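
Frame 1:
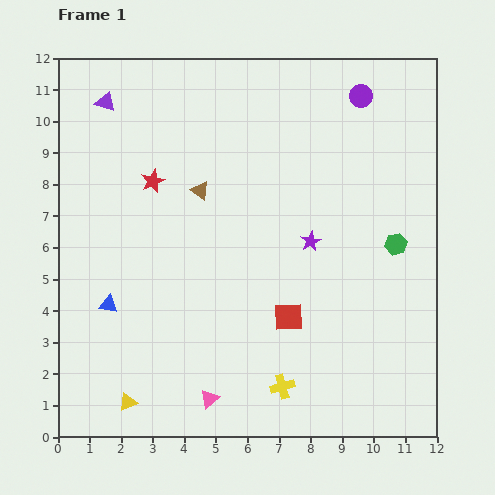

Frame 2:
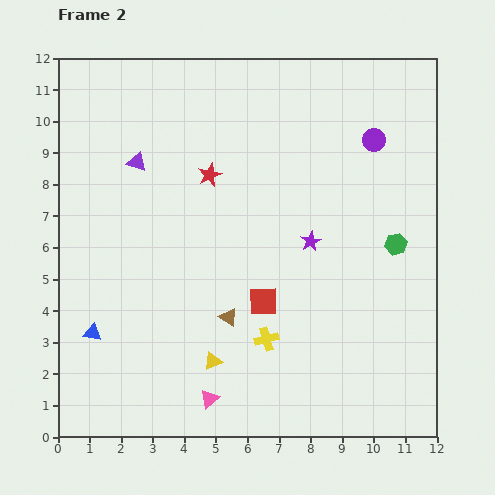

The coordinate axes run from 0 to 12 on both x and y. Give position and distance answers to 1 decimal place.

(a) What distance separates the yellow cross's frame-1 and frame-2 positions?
1.6

The yellow cross moved from (7.1, 1.6) to (6.6, 3.1), a distance of √(0.5² + 1.5²) ≈ 1.6.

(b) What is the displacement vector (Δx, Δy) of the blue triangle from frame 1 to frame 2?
(-0.5, -0.9)

The blue triangle was at (1.6, 4.2) in frame 1 and (1.1, 3.3) in frame 2.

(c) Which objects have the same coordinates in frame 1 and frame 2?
the green hexagon, the pink triangle, the purple star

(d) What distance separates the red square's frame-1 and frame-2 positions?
0.9

The red square moved from (7.3, 3.8) to (6.5, 4.3), a distance of √(0.8² + 0.5²) ≈ 0.9.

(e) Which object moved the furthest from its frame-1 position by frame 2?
the brown triangle

(moved 4.1; next 3.0)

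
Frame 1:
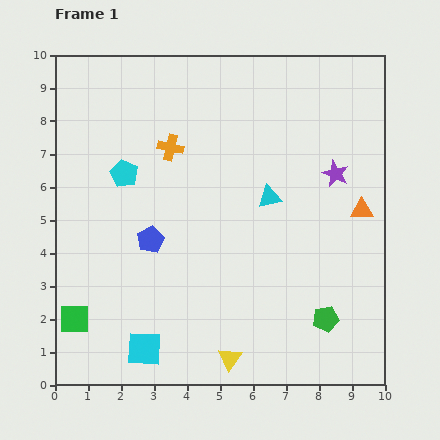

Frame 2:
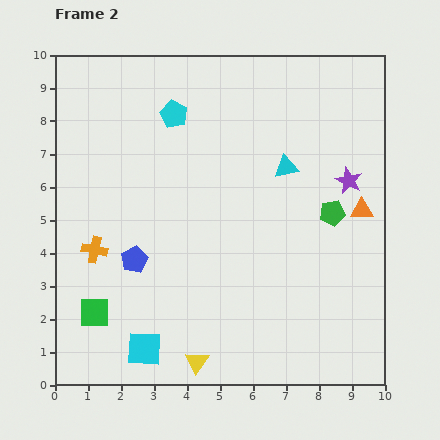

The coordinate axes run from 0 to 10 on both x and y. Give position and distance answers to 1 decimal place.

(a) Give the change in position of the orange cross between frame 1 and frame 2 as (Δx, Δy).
(-2.3, -3.1)

The orange cross was at (3.5, 7.2) in frame 1 and (1.2, 4.1) in frame 2.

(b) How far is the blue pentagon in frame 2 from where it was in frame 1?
0.8

The blue pentagon moved from (2.9, 4.4) to (2.4, 3.8), a distance of √(0.5² + 0.6²) ≈ 0.8.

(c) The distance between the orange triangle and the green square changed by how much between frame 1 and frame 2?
-0.6

Distance in frame 1: 9.3. Distance in frame 2: 8.7.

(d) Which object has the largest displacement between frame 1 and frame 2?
the orange cross

(moved 3.9; next 3.2)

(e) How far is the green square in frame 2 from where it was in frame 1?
0.6

The green square moved from (0.6, 2.0) to (1.2, 2.2), a distance of √(0.6² + 0.2²) ≈ 0.6.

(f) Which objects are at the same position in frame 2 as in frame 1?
the cyan square, the orange triangle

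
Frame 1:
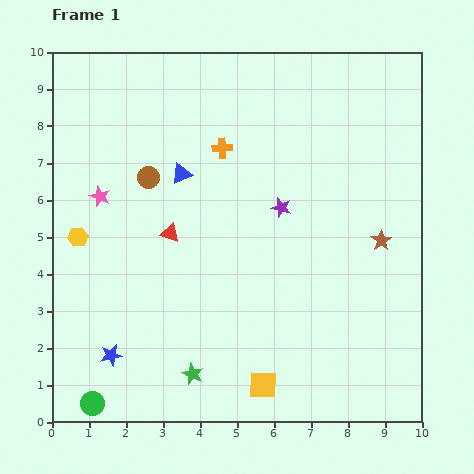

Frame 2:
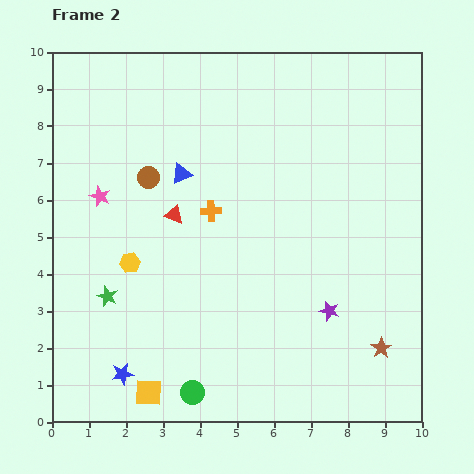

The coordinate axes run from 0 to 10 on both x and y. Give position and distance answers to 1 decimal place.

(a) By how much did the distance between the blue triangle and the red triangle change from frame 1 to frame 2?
-0.5

Distance in frame 1: 1.6. Distance in frame 2: 1.1.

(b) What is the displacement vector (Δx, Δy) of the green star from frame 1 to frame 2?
(-2.3, 2.1)

The green star was at (3.8, 1.3) in frame 1 and (1.5, 3.4) in frame 2.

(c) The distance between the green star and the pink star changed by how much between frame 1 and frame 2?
-2.7

Distance in frame 1: 5.4. Distance in frame 2: 2.7.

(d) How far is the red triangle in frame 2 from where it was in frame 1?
0.5

The red triangle moved from (3.2, 5.1) to (3.3, 5.6), a distance of √(0.1² + 0.5²) ≈ 0.5.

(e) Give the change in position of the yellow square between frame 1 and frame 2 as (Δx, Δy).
(-3.1, -0.2)

The yellow square was at (5.7, 1.0) in frame 1 and (2.6, 0.8) in frame 2.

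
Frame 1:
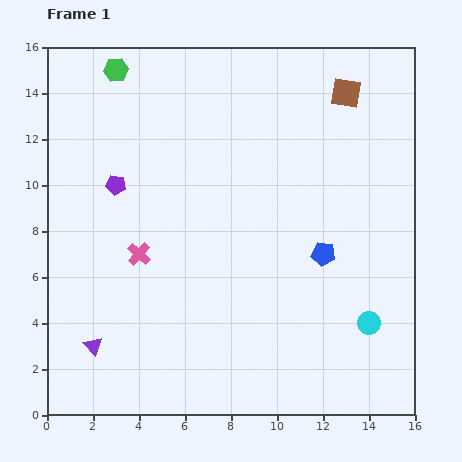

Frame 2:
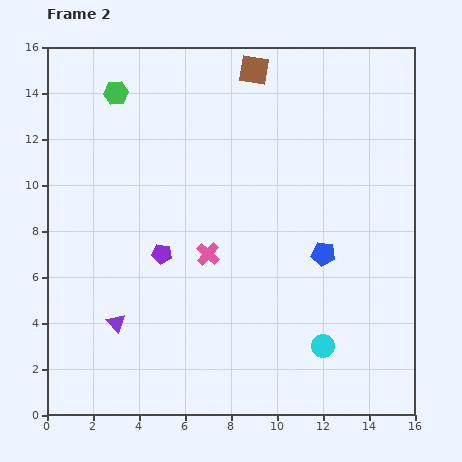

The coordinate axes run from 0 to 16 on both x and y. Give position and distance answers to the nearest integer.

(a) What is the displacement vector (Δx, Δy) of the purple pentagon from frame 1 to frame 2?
(2, -3)

The purple pentagon was at (3, 10) in frame 1 and (5, 7) in frame 2.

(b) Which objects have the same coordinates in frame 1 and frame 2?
the blue pentagon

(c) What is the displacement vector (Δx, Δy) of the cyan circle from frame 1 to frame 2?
(-2, -1)

The cyan circle was at (14, 4) in frame 1 and (12, 3) in frame 2.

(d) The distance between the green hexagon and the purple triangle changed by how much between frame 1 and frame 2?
-2

Distance in frame 1: 12. Distance in frame 2: 10.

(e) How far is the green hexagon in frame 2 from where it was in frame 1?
1

The green hexagon moved from (3, 15) to (3, 14), a distance of √(0² + 1²) ≈ 1.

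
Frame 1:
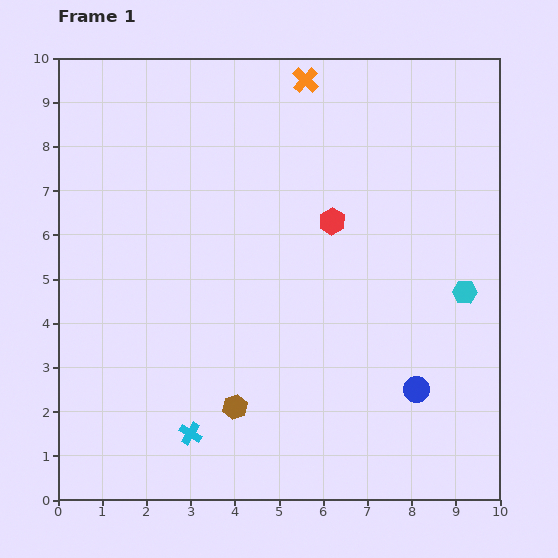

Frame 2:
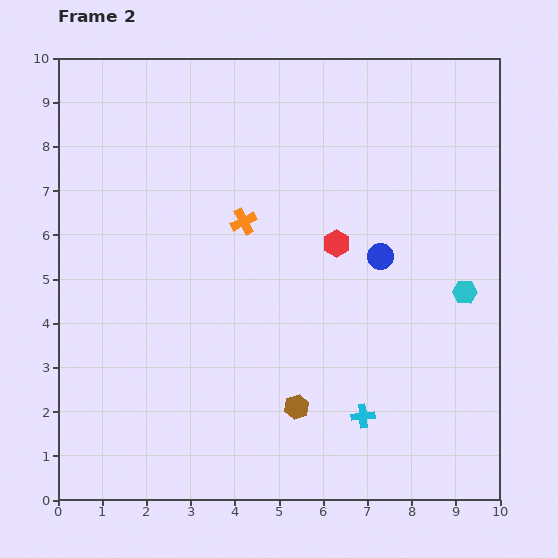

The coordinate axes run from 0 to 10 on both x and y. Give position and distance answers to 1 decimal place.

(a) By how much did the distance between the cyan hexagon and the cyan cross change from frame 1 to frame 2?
-3.4

Distance in frame 1: 7.0. Distance in frame 2: 3.6.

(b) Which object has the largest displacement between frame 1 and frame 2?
the cyan cross

(moved 3.9; next 3.5)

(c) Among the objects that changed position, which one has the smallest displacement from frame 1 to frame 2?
the red hexagon

(moved 0.5)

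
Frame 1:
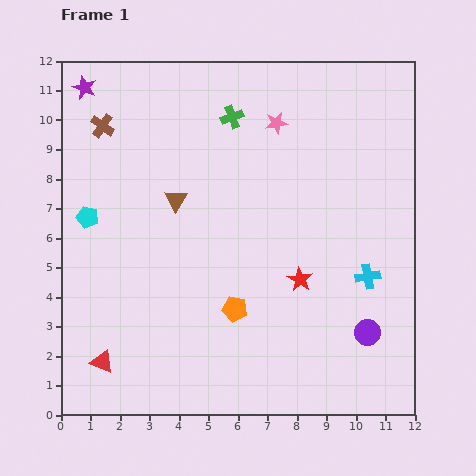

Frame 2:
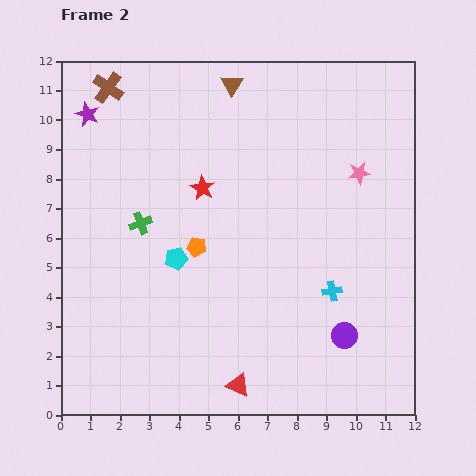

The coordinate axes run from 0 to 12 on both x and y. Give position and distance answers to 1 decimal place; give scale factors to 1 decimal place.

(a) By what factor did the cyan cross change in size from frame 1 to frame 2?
0.8×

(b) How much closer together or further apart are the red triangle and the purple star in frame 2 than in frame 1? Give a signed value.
+1.2

Distance in frame 1: 9.3. Distance in frame 2: 10.5.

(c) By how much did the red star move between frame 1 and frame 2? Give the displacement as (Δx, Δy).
(-3.3, 3.1)

The red star was at (8.1, 4.6) in frame 1 and (4.8, 7.7) in frame 2.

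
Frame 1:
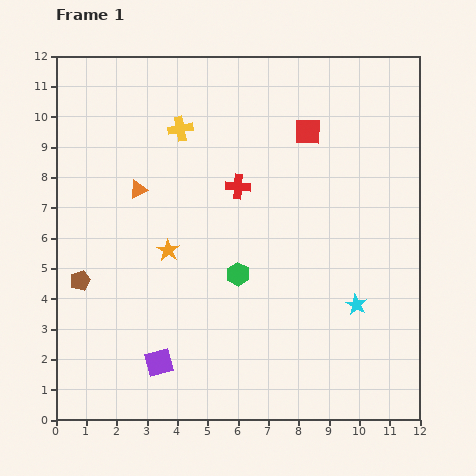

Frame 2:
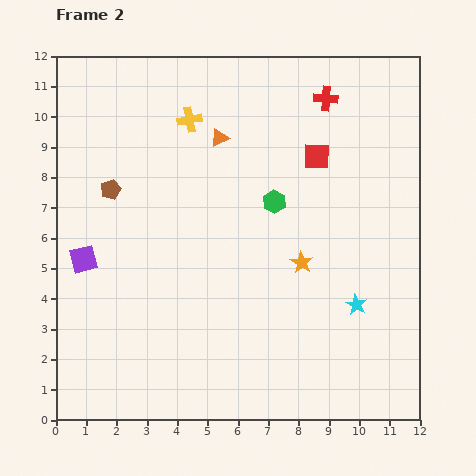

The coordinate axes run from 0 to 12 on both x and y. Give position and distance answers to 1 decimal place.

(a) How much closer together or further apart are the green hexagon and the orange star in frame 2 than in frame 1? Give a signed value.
-0.2

Distance in frame 1: 2.4. Distance in frame 2: 2.2.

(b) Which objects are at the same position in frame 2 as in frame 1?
the cyan star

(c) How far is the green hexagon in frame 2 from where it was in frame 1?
2.7

The green hexagon moved from (6.0, 4.8) to (7.2, 7.2), a distance of √(1.2² + 2.4²) ≈ 2.7.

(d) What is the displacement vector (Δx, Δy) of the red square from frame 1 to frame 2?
(0.3, -0.8)

The red square was at (8.3, 9.5) in frame 1 and (8.6, 8.7) in frame 2.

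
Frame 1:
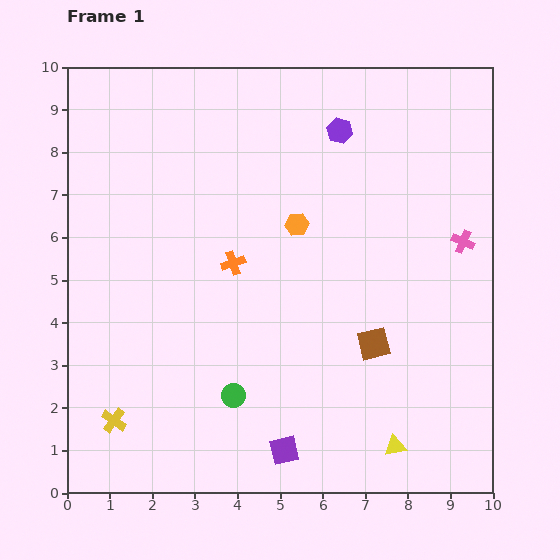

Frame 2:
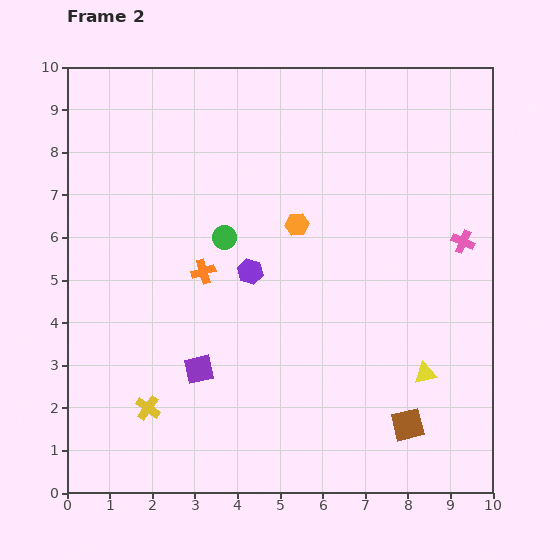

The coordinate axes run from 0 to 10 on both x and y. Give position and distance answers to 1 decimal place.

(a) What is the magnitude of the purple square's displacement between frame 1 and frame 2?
2.8

The purple square moved from (5.1, 1.0) to (3.1, 2.9), a distance of √(2.0² + 1.9²) ≈ 2.8.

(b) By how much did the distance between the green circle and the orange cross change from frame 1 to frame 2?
-2.2

Distance in frame 1: 3.1. Distance in frame 2: 0.9.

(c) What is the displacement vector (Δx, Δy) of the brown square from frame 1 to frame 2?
(0.8, -1.9)

The brown square was at (7.2, 3.5) in frame 1 and (8.0, 1.6) in frame 2.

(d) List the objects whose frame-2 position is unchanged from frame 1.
the pink cross, the orange hexagon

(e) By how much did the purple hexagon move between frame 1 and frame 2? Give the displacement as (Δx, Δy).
(-2.1, -3.3)

The purple hexagon was at (6.4, 8.5) in frame 1 and (4.3, 5.2) in frame 2.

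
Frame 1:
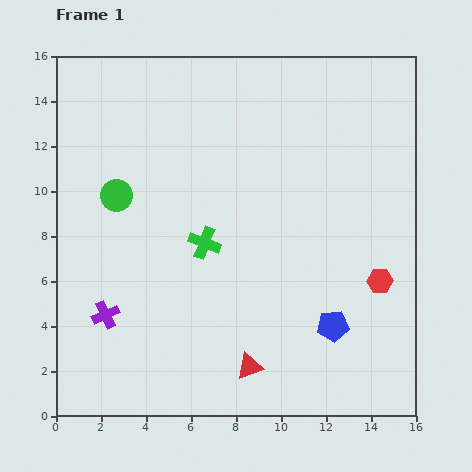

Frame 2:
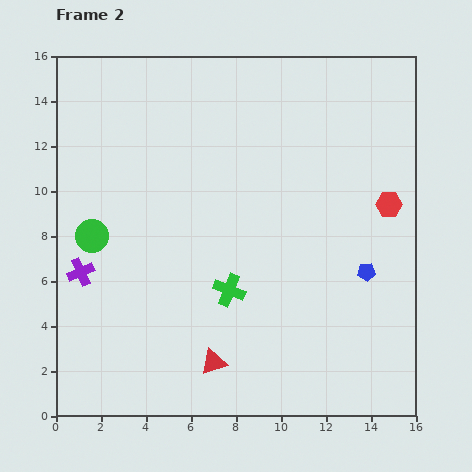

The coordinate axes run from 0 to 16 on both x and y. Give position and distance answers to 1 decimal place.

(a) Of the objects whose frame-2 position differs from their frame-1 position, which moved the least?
the red triangle

(moved 1.6)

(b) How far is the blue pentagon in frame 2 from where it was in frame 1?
2.8

The blue pentagon moved from (12.3, 4.0) to (13.8, 6.4), a distance of √(1.5² + 2.4²) ≈ 2.8.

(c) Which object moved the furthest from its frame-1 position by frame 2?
the red hexagon

(moved 3.4; next 2.8)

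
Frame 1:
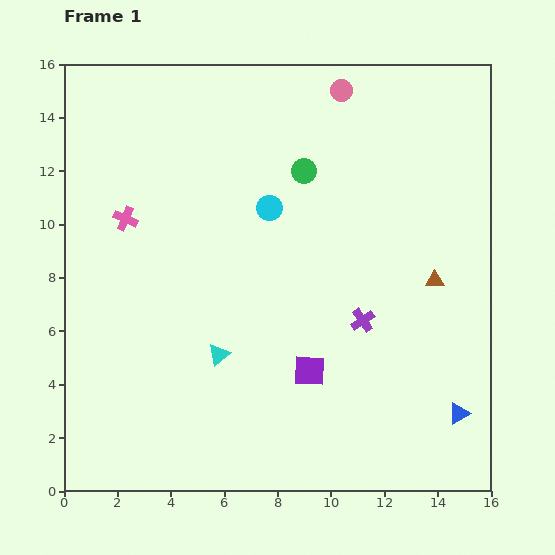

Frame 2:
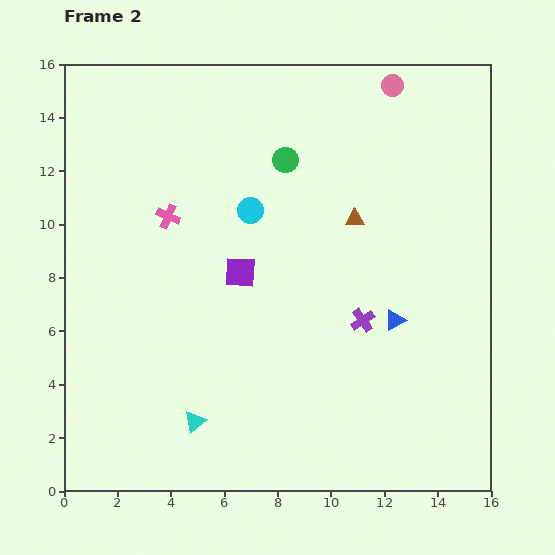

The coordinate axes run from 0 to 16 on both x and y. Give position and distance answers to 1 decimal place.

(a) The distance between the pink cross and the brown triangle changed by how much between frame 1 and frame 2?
-4.8

Distance in frame 1: 11.8. Distance in frame 2: 7.0.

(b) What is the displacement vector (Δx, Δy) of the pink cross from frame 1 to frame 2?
(1.6, 0.1)

The pink cross was at (2.3, 10.2) in frame 1 and (3.9, 10.3) in frame 2.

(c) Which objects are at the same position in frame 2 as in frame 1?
the purple cross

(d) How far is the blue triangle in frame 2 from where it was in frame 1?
4.2

The blue triangle moved from (14.8, 2.9) to (12.4, 6.4), a distance of √(2.4² + 3.5²) ≈ 4.2.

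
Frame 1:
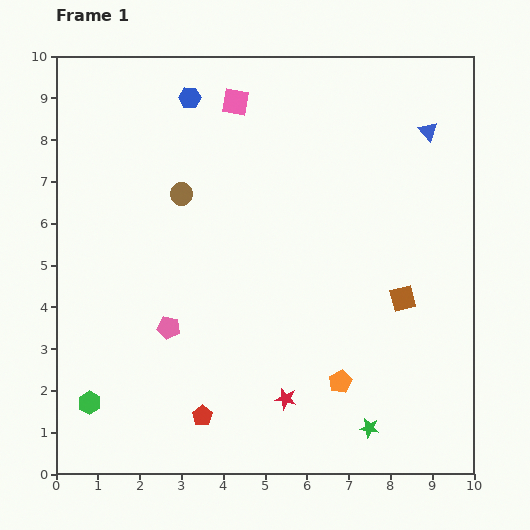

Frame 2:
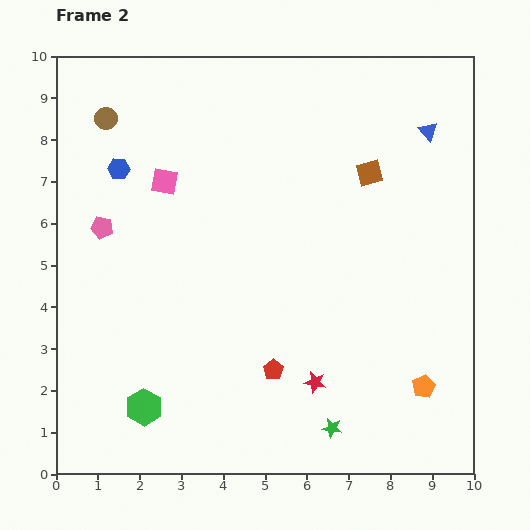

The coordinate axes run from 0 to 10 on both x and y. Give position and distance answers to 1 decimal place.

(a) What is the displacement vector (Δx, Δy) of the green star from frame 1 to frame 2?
(-0.9, 0.0)

The green star was at (7.5, 1.1) in frame 1 and (6.6, 1.1) in frame 2.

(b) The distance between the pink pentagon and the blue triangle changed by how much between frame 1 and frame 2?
+0.3

Distance in frame 1: 7.8. Distance in frame 2: 8.1.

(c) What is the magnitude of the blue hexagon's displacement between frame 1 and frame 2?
2.4

The blue hexagon moved from (3.2, 9.0) to (1.5, 7.3), a distance of √(1.7² + 1.7²) ≈ 2.4.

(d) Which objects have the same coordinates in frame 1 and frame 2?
the blue triangle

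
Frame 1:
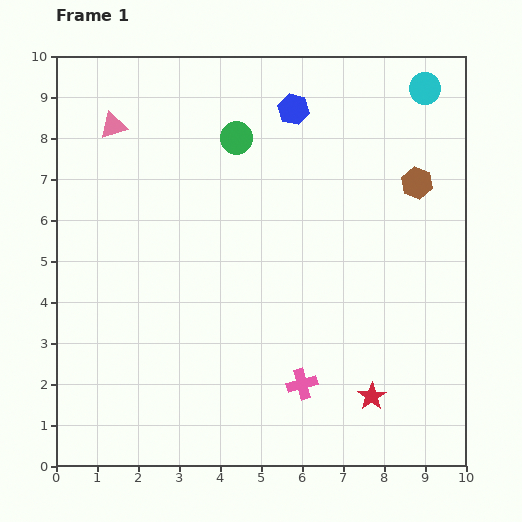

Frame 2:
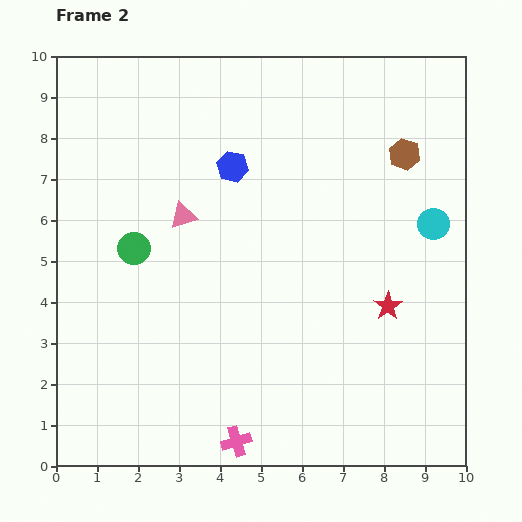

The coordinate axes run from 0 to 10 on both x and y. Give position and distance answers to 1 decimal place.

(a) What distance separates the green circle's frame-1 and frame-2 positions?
3.7

The green circle moved from (4.4, 8.0) to (1.9, 5.3), a distance of √(2.5² + 2.7²) ≈ 3.7.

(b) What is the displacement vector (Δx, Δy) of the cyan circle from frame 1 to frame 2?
(0.2, -3.3)

The cyan circle was at (9.0, 9.2) in frame 1 and (9.2, 5.9) in frame 2.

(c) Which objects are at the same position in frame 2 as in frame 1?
none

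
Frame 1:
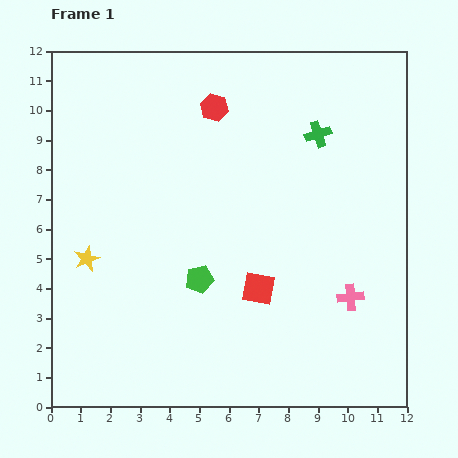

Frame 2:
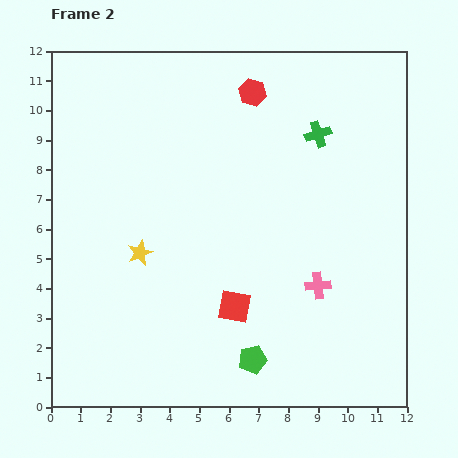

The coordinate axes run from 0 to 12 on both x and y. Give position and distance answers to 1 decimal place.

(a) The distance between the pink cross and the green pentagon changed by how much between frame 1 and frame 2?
-1.8

Distance in frame 1: 5.1. Distance in frame 2: 3.3.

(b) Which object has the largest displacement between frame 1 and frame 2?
the green pentagon

(moved 3.2; next 1.8)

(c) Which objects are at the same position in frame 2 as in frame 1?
the green cross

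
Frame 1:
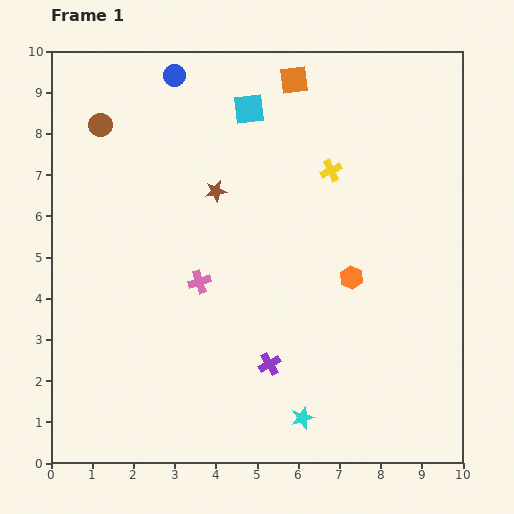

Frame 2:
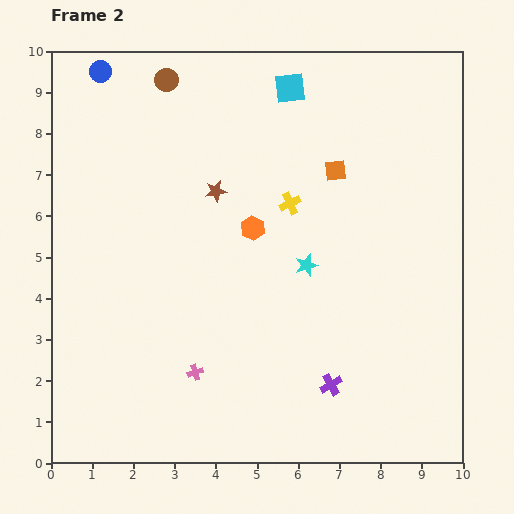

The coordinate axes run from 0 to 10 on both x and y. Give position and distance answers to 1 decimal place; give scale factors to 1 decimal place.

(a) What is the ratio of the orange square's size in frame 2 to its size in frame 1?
0.7×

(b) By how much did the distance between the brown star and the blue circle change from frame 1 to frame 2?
+1.0

Distance in frame 1: 3.0. Distance in frame 2: 4.0.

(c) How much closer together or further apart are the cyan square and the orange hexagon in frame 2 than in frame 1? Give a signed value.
-1.3

Distance in frame 1: 4.8. Distance in frame 2: 3.5.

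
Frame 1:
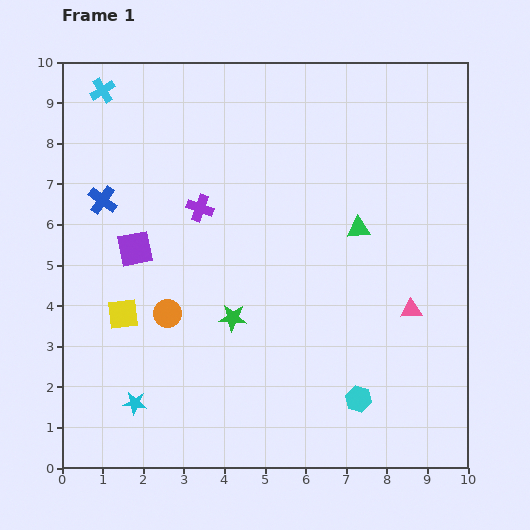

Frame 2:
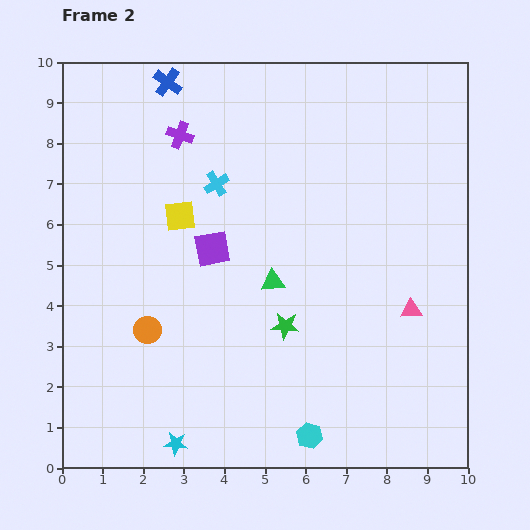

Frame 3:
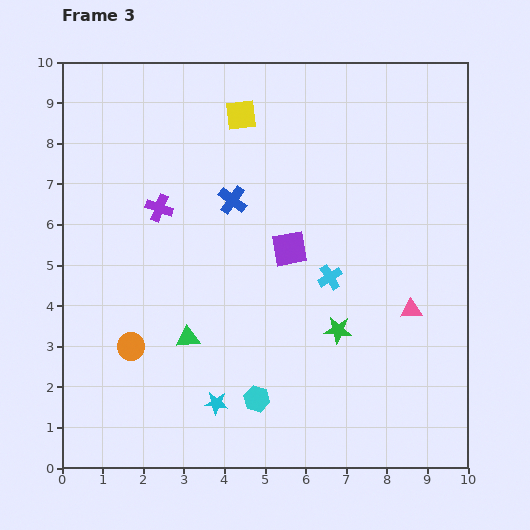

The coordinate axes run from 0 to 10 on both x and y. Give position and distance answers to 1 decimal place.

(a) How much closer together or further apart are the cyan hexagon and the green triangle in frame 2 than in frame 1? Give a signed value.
-0.3

Distance in frame 1: 4.2. Distance in frame 2: 3.9.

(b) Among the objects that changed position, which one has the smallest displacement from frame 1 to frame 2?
the orange circle

(moved 0.6)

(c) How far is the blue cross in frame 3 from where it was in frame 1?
3.2

The blue cross moved from (1.0, 6.6) to (4.2, 6.6), a distance of √(3.2² + 0.0²) ≈ 3.2.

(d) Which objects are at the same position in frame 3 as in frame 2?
the pink triangle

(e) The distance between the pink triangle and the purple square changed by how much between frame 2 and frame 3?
-1.7

Distance in frame 2: 5.1. Distance in frame 3: 3.4.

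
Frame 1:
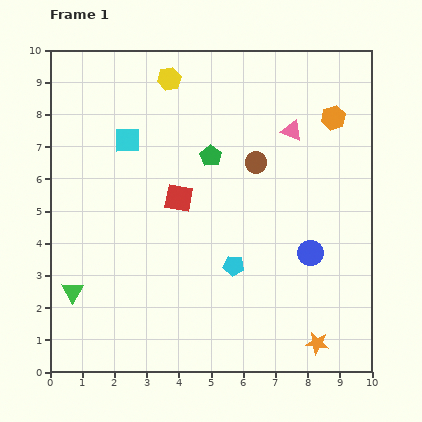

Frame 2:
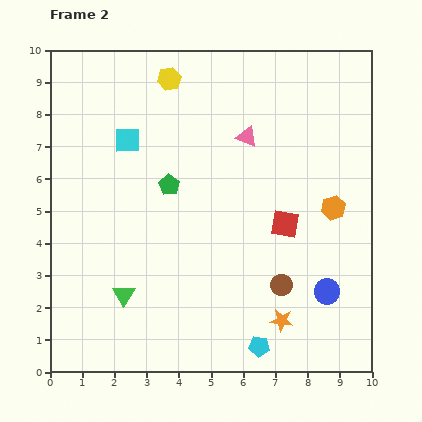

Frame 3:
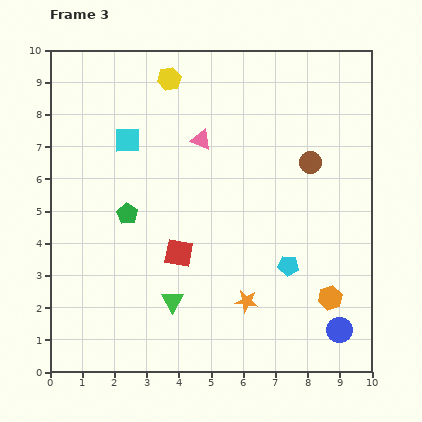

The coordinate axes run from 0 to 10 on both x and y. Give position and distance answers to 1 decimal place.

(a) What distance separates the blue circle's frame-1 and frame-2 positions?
1.3

The blue circle moved from (8.1, 3.7) to (8.6, 2.5), a distance of √(0.5² + 1.2²) ≈ 1.3.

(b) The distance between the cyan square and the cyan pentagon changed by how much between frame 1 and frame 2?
+2.5

Distance in frame 1: 5.1. Distance in frame 2: 7.6.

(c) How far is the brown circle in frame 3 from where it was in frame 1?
1.7

The brown circle moved from (6.4, 6.5) to (8.1, 6.5), a distance of √(1.7² + 0.0²) ≈ 1.7.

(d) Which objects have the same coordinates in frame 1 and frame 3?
the yellow hexagon, the cyan square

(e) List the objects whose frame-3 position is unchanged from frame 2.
the yellow hexagon, the cyan square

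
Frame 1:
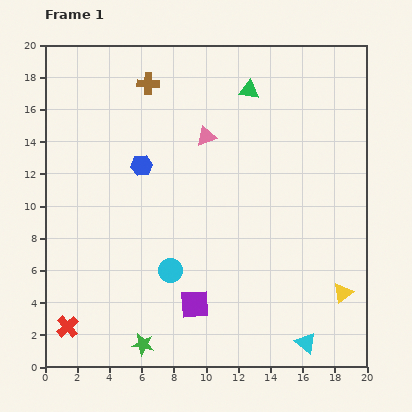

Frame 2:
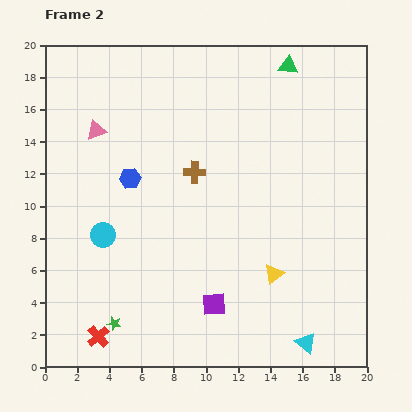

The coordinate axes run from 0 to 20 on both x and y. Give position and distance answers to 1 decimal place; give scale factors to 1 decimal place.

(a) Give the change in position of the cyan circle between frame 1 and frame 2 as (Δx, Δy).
(-4.2, 2.2)

The cyan circle was at (7.8, 6.0) in frame 1 and (3.6, 8.2) in frame 2.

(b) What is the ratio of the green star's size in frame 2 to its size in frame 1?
0.6×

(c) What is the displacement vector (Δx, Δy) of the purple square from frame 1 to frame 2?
(1.2, 0.0)

The purple square was at (9.3, 3.9) in frame 1 and (10.5, 3.9) in frame 2.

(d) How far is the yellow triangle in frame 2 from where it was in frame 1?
4.5

The yellow triangle moved from (18.5, 4.6) to (14.2, 5.8), a distance of √(4.3² + 1.2²) ≈ 4.5.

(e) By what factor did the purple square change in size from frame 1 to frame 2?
0.8×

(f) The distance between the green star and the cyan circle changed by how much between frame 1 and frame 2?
+0.6

Distance in frame 1: 4.9. Distance in frame 2: 5.5.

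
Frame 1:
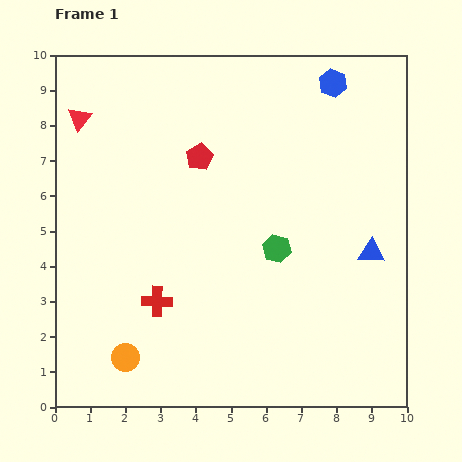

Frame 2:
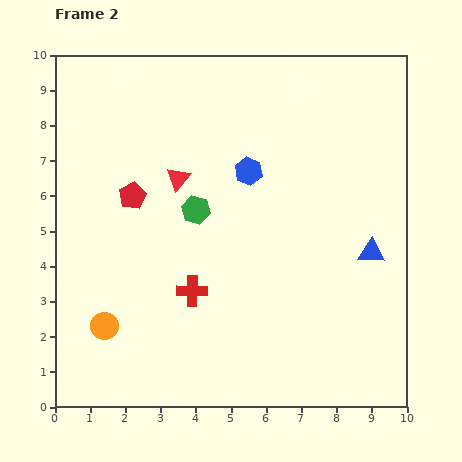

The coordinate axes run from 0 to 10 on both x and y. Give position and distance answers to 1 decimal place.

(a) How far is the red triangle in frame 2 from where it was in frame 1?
3.3

The red triangle moved from (0.7, 8.2) to (3.5, 6.5), a distance of √(2.8² + 1.7²) ≈ 3.3.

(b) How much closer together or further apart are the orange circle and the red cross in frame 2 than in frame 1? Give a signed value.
+0.9

Distance in frame 1: 1.8. Distance in frame 2: 2.7.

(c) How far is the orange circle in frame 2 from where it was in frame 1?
1.1

The orange circle moved from (2.0, 1.4) to (1.4, 2.3), a distance of √(0.6² + 0.9²) ≈ 1.1.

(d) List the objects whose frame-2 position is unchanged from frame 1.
the blue triangle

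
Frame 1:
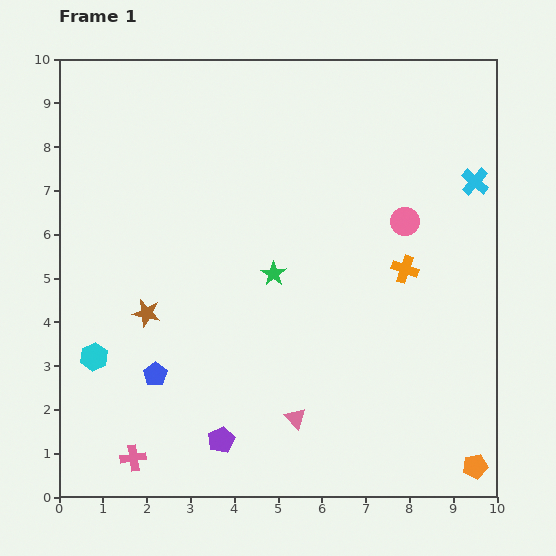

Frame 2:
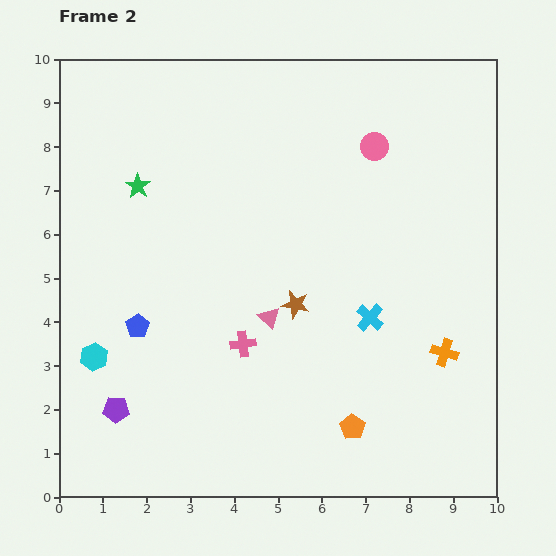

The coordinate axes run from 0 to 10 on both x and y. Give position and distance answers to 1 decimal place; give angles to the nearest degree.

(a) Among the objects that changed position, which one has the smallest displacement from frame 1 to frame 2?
the blue pentagon

(moved 1.2)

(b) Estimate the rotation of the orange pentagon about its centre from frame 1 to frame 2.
28° counter-clockwise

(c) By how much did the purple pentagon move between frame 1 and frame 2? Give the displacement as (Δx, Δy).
(-2.4, 0.7)

The purple pentagon was at (3.7, 1.3) in frame 1 and (1.3, 2.0) in frame 2.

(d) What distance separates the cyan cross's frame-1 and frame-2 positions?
3.9

The cyan cross moved from (9.5, 7.2) to (7.1, 4.1), a distance of √(2.4² + 3.1²) ≈ 3.9.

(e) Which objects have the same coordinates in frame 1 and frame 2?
the cyan hexagon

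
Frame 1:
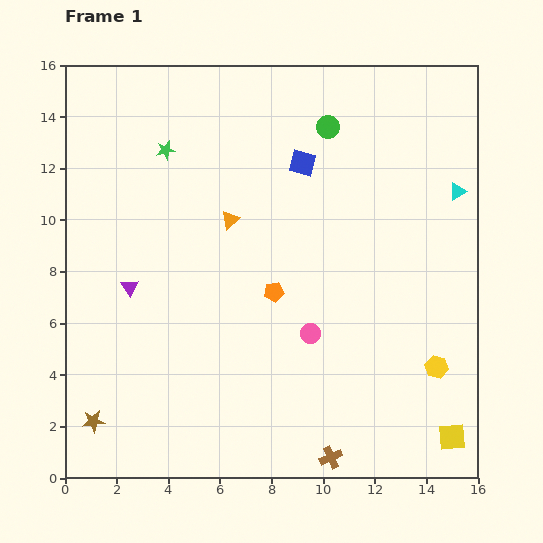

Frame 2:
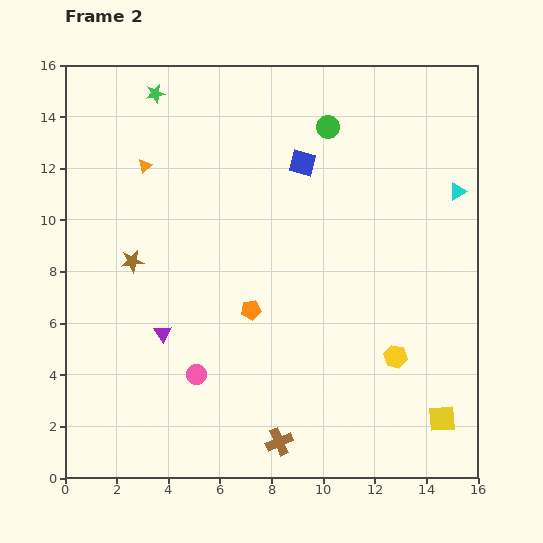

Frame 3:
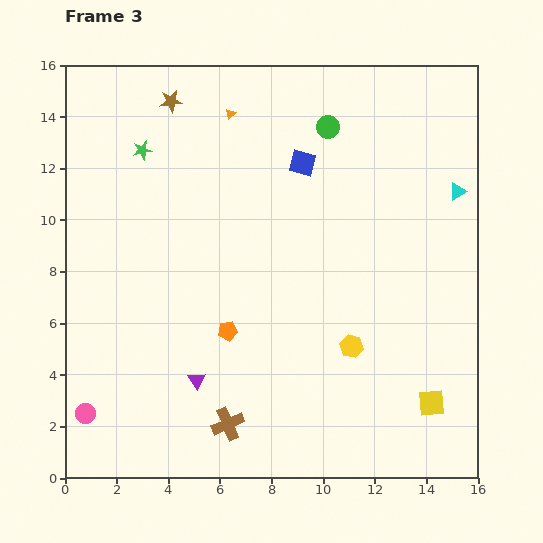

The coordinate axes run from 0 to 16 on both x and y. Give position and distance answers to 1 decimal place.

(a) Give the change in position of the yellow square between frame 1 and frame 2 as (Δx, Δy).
(-0.4, 0.7)

The yellow square was at (15.0, 1.6) in frame 1 and (14.6, 2.3) in frame 2.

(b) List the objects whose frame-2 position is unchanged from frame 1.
the cyan triangle, the green circle, the blue square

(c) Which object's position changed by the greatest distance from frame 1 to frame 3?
the brown star

(moved 12.8; next 9.2)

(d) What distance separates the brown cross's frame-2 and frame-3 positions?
2.1

The brown cross moved from (8.3, 1.4) to (6.3, 2.1), a distance of √(2.0² + 0.7²) ≈ 2.1.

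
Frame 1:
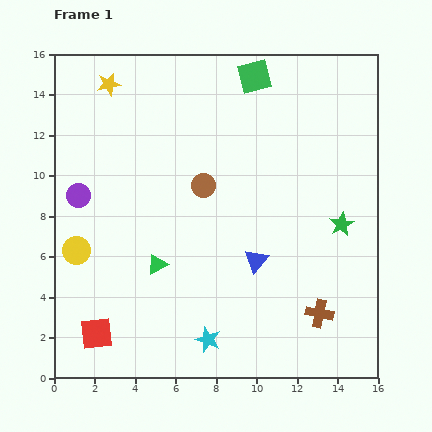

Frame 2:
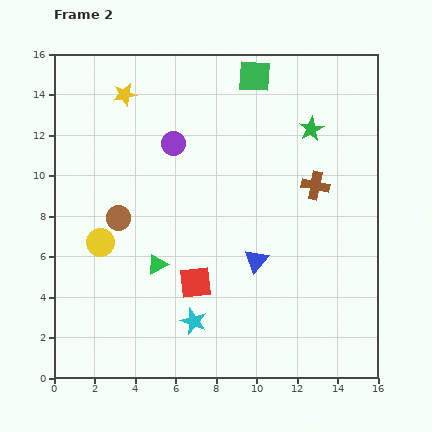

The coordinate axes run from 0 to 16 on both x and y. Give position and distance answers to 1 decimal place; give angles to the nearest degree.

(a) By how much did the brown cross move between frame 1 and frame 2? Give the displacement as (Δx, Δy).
(-0.2, 6.3)

The brown cross was at (13.1, 3.2) in frame 1 and (12.9, 9.5) in frame 2.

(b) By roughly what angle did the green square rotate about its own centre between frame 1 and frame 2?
18° clockwise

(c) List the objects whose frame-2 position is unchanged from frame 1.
the blue triangle, the green square, the green triangle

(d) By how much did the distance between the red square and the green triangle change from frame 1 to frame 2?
-2.4

Distance in frame 1: 4.5. Distance in frame 2: 2.1.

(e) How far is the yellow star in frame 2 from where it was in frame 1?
0.9

The yellow star moved from (2.7, 14.5) to (3.5, 14.0), a distance of √(0.8² + 0.5²) ≈ 0.9.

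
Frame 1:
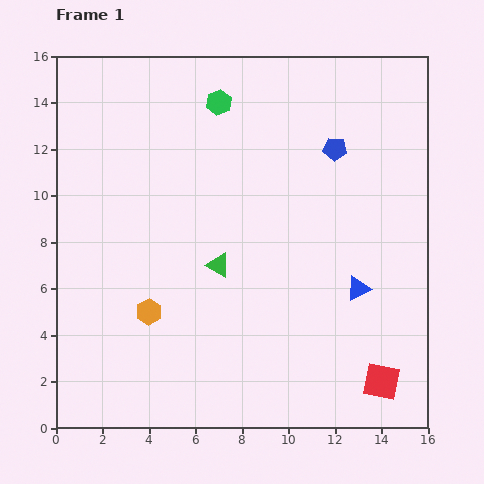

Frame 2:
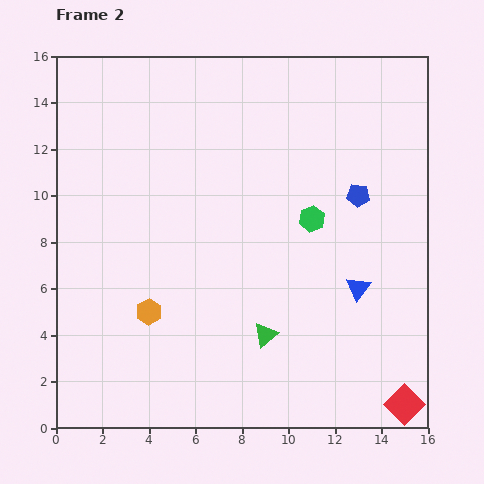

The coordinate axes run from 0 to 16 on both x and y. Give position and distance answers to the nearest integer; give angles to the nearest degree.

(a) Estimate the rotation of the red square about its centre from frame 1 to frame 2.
34° clockwise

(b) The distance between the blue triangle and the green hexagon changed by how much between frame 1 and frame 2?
-6

Distance in frame 1: 10. Distance in frame 2: 4.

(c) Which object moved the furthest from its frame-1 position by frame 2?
the green hexagon

(moved 6; next 4)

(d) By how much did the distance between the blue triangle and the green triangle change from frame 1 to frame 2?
-2

Distance in frame 1: 6. Distance in frame 2: 4.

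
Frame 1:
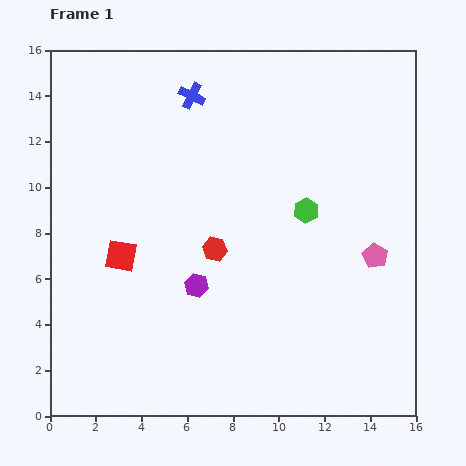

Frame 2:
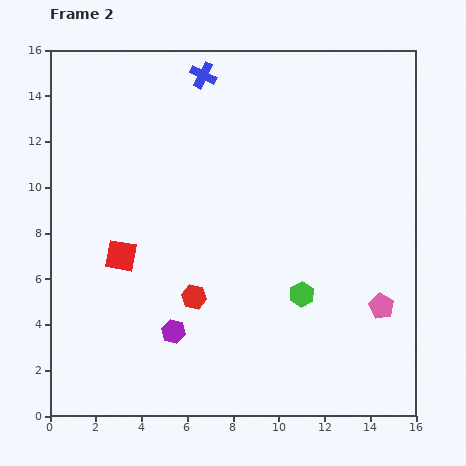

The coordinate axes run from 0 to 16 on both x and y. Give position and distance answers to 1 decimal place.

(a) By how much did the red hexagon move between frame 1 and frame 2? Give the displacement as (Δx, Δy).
(-0.9, -2.1)

The red hexagon was at (7.2, 7.3) in frame 1 and (6.3, 5.2) in frame 2.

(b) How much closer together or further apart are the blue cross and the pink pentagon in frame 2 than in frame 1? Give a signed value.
+2.2

Distance in frame 1: 10.6. Distance in frame 2: 12.8.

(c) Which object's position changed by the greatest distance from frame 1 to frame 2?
the green hexagon

(moved 3.7; next 2.3)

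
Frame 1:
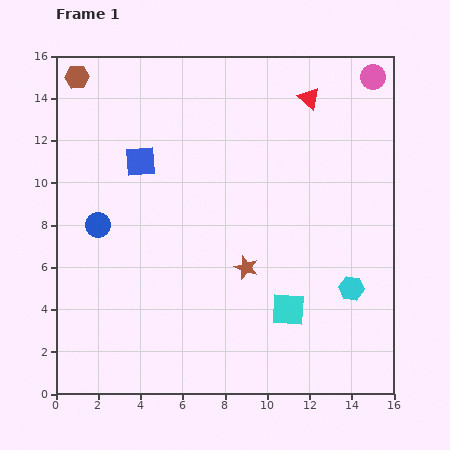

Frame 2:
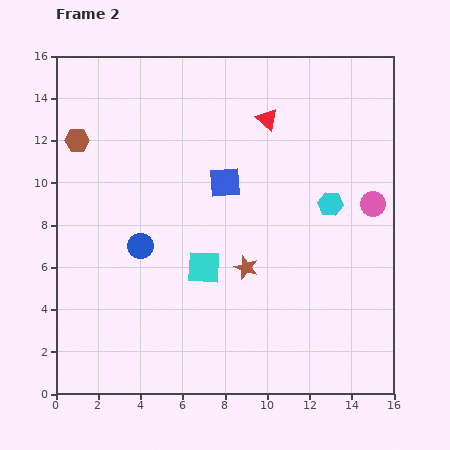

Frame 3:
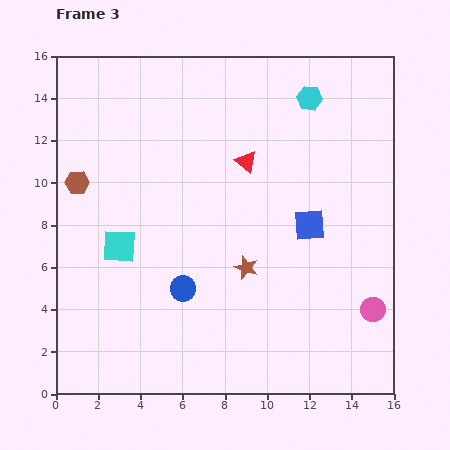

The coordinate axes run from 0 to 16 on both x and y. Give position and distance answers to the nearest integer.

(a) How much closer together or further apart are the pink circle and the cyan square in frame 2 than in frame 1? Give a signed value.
-3

Distance in frame 1: 12. Distance in frame 2: 9.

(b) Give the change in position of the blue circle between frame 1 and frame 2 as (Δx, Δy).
(2, -1)

The blue circle was at (2, 8) in frame 1 and (4, 7) in frame 2.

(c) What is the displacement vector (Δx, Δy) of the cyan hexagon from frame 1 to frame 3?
(-2, 9)

The cyan hexagon was at (14, 5) in frame 1 and (12, 14) in frame 3.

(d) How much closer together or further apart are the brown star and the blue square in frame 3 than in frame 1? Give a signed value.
-3

Distance in frame 1: 7. Distance in frame 3: 4.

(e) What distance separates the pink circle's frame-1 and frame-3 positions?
11

The pink circle moved from (15, 15) to (15, 4), a distance of √(0² + 11²) ≈ 11.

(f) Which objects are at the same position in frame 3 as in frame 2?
the brown star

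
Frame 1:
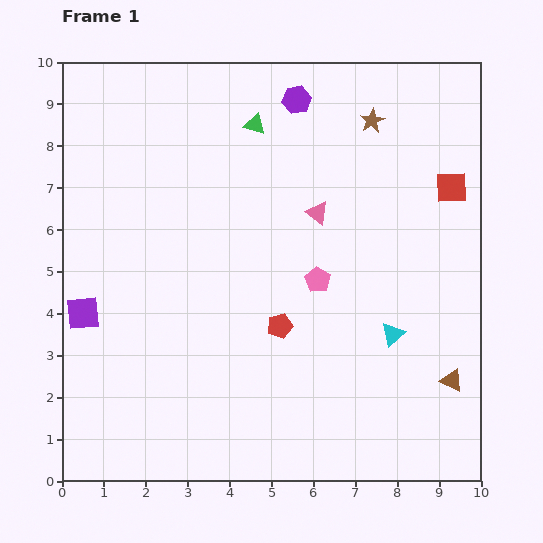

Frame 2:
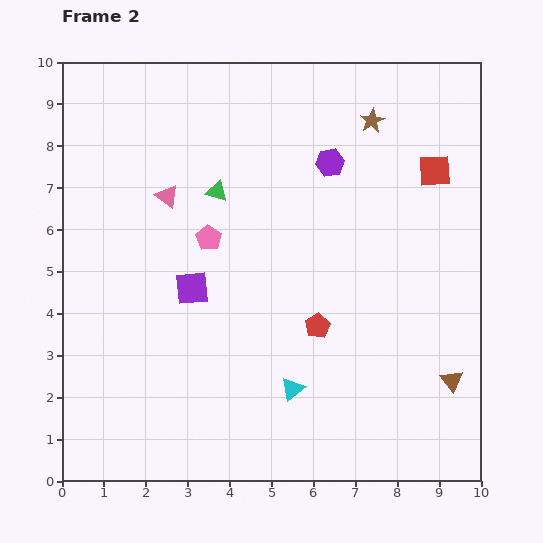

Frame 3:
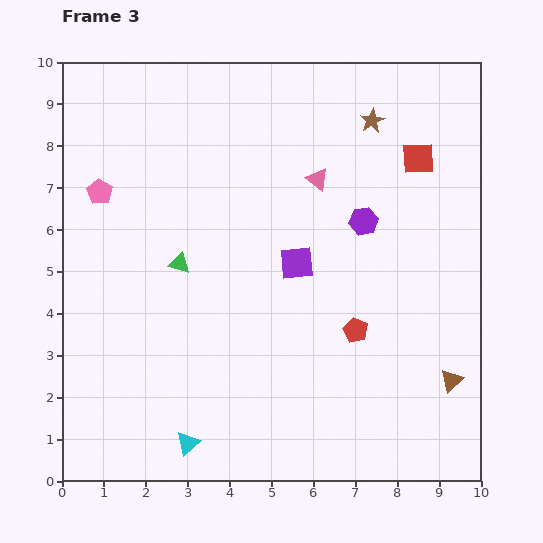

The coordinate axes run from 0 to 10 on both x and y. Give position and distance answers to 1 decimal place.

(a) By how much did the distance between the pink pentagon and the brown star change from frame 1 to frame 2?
+0.8

Distance in frame 1: 4.0. Distance in frame 2: 4.8.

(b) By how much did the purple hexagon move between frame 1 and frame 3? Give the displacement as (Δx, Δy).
(1.6, -2.9)

The purple hexagon was at (5.6, 9.1) in frame 1 and (7.2, 6.2) in frame 3.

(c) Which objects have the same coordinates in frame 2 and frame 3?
the brown triangle, the brown star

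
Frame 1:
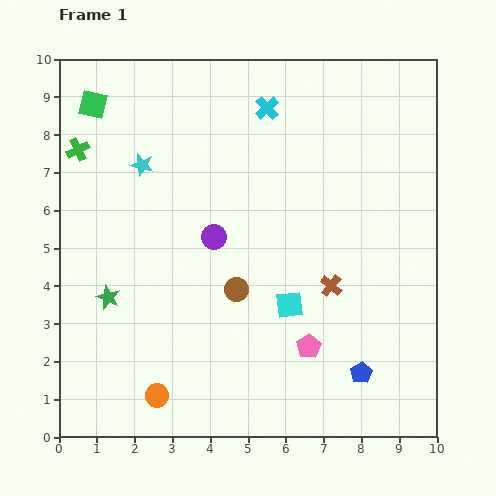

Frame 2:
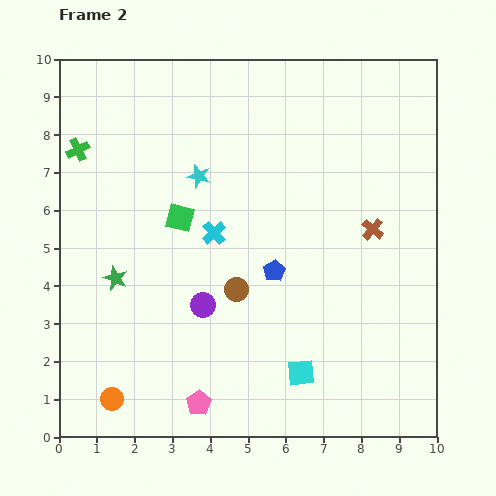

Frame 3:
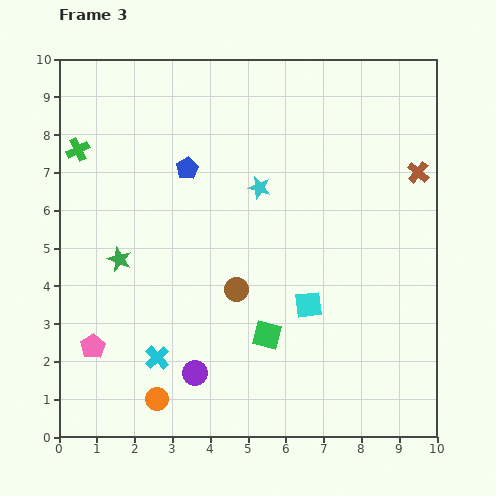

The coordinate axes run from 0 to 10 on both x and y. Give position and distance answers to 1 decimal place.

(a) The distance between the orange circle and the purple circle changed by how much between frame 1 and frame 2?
-1.0

Distance in frame 1: 4.5. Distance in frame 2: 3.5.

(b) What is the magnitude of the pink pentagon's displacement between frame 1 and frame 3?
5.7

The pink pentagon moved from (6.6, 2.4) to (0.9, 2.4), a distance of √(5.7² + 0.0²) ≈ 5.7.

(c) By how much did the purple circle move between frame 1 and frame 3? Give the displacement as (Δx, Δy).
(-0.5, -3.6)

The purple circle was at (4.1, 5.3) in frame 1 and (3.6, 1.7) in frame 3.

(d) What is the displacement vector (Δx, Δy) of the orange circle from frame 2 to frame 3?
(1.2, 0.0)

The orange circle was at (1.4, 1.0) in frame 2 and (2.6, 1.0) in frame 3.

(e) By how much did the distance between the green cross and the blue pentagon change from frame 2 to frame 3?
-3.2

Distance in frame 2: 6.1. Distance in frame 3: 2.9.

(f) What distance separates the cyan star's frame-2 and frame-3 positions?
1.6

The cyan star moved from (3.7, 6.9) to (5.3, 6.6), a distance of √(1.6² + 0.3²) ≈ 1.6.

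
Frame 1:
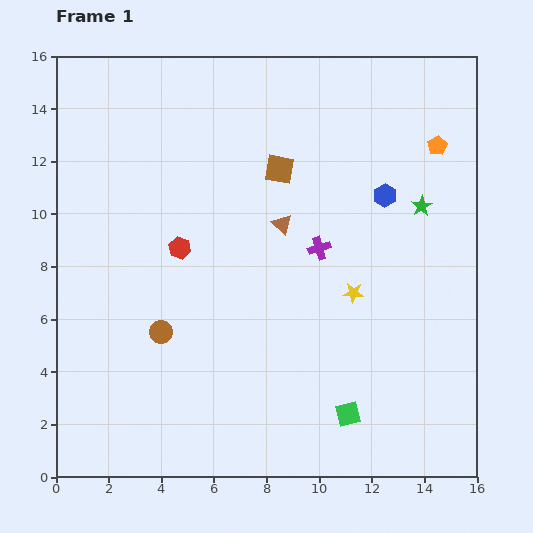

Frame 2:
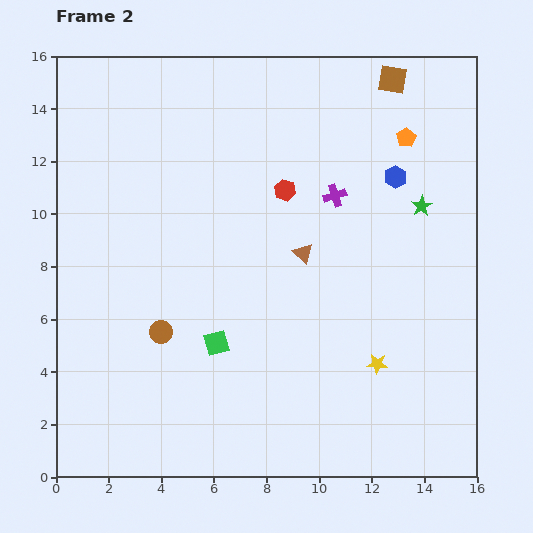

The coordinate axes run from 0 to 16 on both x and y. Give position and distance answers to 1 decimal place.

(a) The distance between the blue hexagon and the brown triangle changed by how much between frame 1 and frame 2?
+0.4

Distance in frame 1: 4.1. Distance in frame 2: 4.5.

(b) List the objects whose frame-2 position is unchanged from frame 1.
the brown circle, the green star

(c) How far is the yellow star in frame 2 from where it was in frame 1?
2.8

The yellow star moved from (11.3, 7.0) to (12.2, 4.3), a distance of √(0.9² + 2.7²) ≈ 2.8.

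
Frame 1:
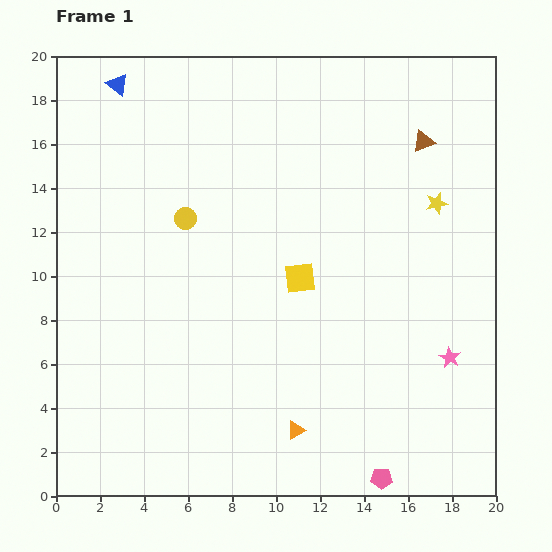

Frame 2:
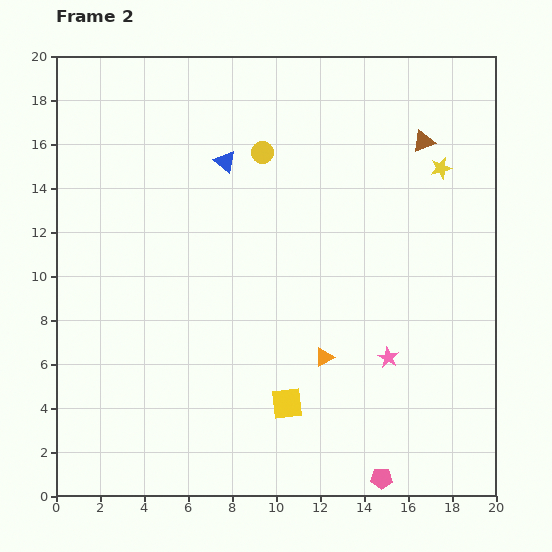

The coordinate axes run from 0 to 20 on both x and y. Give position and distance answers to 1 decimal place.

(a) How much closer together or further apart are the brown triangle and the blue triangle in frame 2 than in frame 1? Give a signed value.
-5.1

Distance in frame 1: 14.1. Distance in frame 2: 9.0.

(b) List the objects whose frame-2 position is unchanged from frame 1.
the pink pentagon, the brown triangle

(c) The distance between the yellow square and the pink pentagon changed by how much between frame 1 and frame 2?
-4.3

Distance in frame 1: 9.8. Distance in frame 2: 5.5.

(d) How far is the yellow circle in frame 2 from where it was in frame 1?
4.6

The yellow circle moved from (5.9, 12.6) to (9.4, 15.6), a distance of √(3.5² + 3.0²) ≈ 4.6.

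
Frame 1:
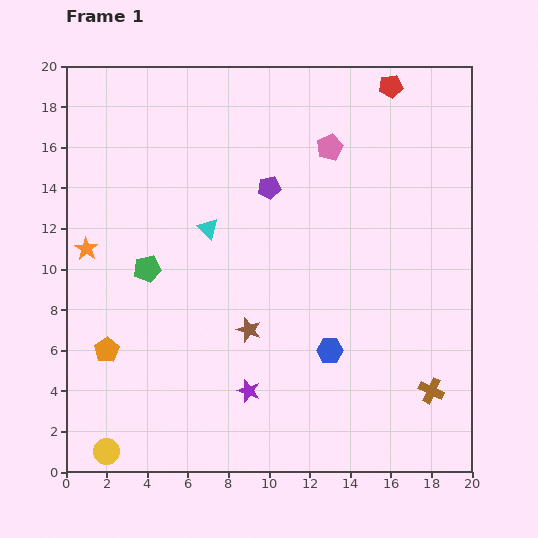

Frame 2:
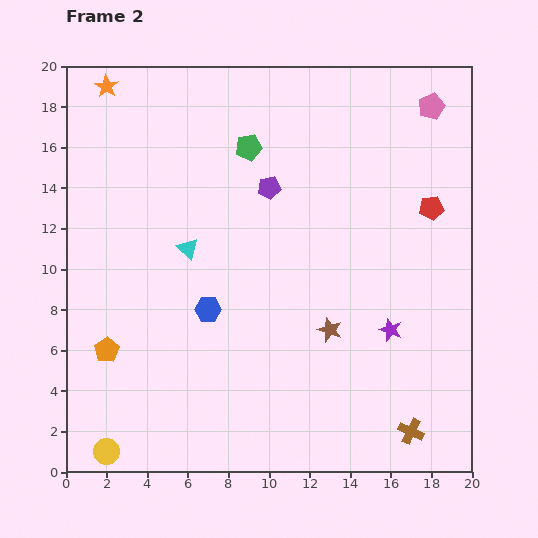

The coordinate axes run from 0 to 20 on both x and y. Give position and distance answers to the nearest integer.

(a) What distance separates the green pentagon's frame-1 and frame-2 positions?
8

The green pentagon moved from (4, 10) to (9, 16), a distance of √(5² + 6²) ≈ 8.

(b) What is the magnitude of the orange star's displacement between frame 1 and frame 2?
8

The orange star moved from (1, 11) to (2, 19), a distance of √(1² + 8²) ≈ 8.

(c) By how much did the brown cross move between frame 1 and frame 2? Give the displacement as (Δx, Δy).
(-1, -2)

The brown cross was at (18, 4) in frame 1 and (17, 2) in frame 2.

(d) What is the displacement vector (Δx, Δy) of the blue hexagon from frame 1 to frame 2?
(-6, 2)

The blue hexagon was at (13, 6) in frame 1 and (7, 8) in frame 2.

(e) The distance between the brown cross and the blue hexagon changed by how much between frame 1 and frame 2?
+7

Distance in frame 1: 5. Distance in frame 2: 12.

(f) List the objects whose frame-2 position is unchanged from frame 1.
the yellow circle, the orange pentagon, the purple pentagon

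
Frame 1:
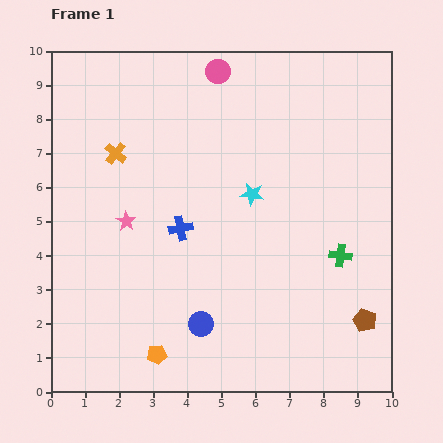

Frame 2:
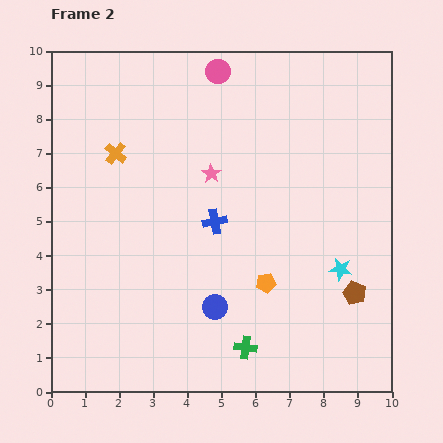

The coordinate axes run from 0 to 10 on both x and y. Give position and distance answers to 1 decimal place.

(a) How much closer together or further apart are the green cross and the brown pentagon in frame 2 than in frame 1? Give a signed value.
+1.6

Distance in frame 1: 2.0. Distance in frame 2: 3.6.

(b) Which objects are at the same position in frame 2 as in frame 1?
the pink circle, the orange cross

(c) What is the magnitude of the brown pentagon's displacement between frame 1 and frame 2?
0.9

The brown pentagon moved from (9.2, 2.1) to (8.9, 2.9), a distance of √(0.3² + 0.8²) ≈ 0.9.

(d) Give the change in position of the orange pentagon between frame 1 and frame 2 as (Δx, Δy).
(3.2, 2.1)

The orange pentagon was at (3.1, 1.1) in frame 1 and (6.3, 3.2) in frame 2.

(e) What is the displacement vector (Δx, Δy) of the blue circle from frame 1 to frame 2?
(0.4, 0.5)

The blue circle was at (4.4, 2.0) in frame 1 and (4.8, 2.5) in frame 2.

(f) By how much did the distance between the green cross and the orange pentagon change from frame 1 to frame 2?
-4.1

Distance in frame 1: 6.1. Distance in frame 2: 2.0.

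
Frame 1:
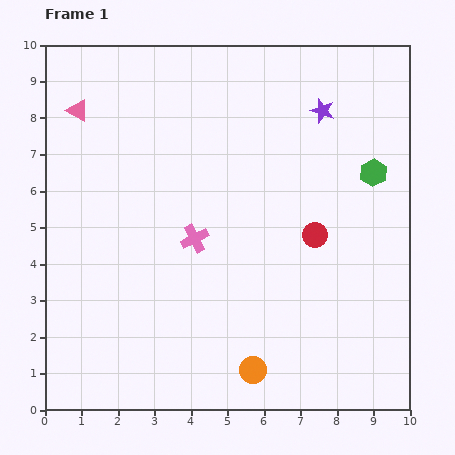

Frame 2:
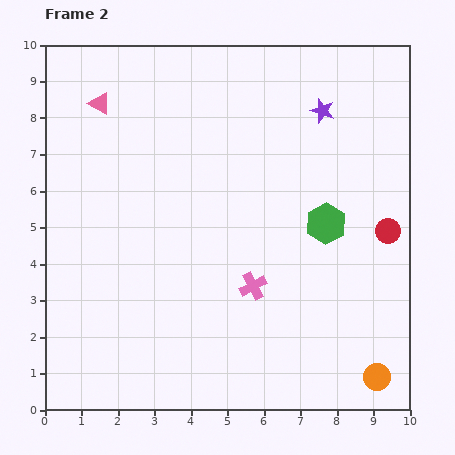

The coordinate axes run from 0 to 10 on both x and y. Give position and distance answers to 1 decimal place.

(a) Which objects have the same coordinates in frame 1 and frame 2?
the purple star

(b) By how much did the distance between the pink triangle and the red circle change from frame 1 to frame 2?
+1.3

Distance in frame 1: 7.3. Distance in frame 2: 8.6.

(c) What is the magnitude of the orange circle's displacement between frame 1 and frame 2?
3.4

The orange circle moved from (5.7, 1.1) to (9.1, 0.9), a distance of √(3.4² + 0.2²) ≈ 3.4.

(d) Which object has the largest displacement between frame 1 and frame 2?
the orange circle

(moved 3.4; next 2.1)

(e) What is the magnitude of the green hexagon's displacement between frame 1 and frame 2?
1.9

The green hexagon moved from (9.0, 6.5) to (7.7, 5.1), a distance of √(1.3² + 1.4²) ≈ 1.9.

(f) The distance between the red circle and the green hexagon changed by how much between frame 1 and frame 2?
-0.6

Distance in frame 1: 2.3. Distance in frame 2: 1.7.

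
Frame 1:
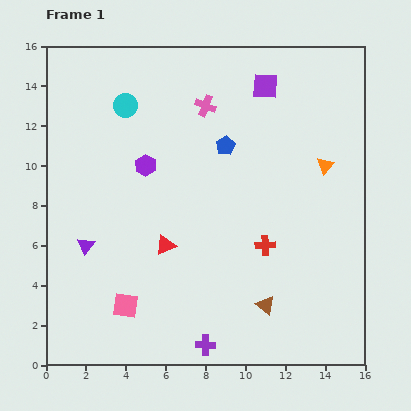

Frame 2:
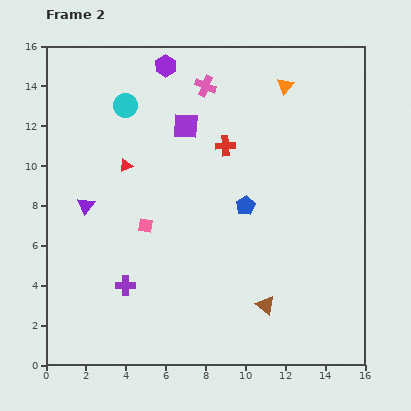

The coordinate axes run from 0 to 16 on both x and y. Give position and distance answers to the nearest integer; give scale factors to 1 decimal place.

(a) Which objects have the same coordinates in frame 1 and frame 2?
the cyan circle, the brown triangle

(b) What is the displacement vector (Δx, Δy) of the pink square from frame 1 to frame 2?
(1, 4)

The pink square was at (4, 3) in frame 1 and (5, 7) in frame 2.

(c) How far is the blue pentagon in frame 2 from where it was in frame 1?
3

The blue pentagon moved from (9, 11) to (10, 8), a distance of √(1² + 3²) ≈ 3.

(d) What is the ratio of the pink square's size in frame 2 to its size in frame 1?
0.6×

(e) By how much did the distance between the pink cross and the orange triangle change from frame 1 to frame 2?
-3

Distance in frame 1: 7. Distance in frame 2: 4.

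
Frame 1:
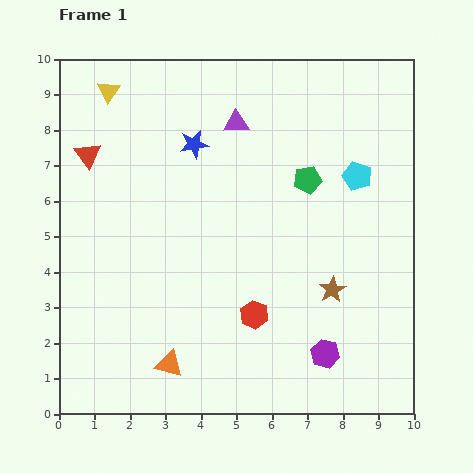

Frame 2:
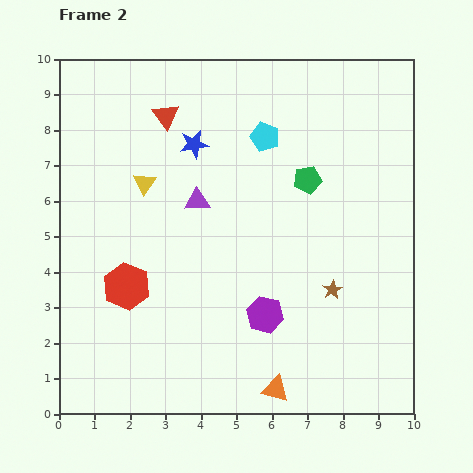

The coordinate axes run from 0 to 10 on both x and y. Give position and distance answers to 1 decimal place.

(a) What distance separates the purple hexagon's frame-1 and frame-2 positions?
2.0

The purple hexagon moved from (7.5, 1.7) to (5.8, 2.8), a distance of √(1.7² + 1.1²) ≈ 2.0.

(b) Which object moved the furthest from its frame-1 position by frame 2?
the red hexagon

(moved 3.7; next 3.1)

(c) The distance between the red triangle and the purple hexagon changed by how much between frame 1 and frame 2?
-2.4

Distance in frame 1: 8.7. Distance in frame 2: 6.3.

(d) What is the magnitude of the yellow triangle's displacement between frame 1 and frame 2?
2.8

The yellow triangle moved from (1.4, 9.1) to (2.4, 6.5), a distance of √(1.0² + 2.6²) ≈ 2.8.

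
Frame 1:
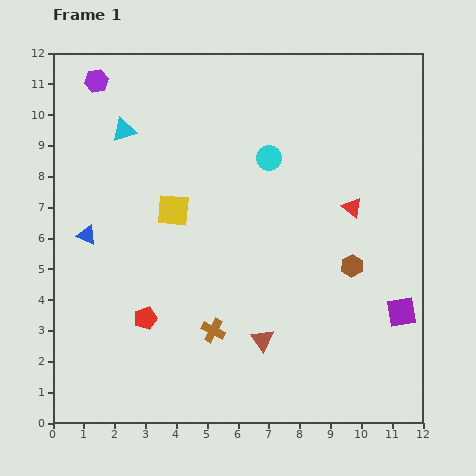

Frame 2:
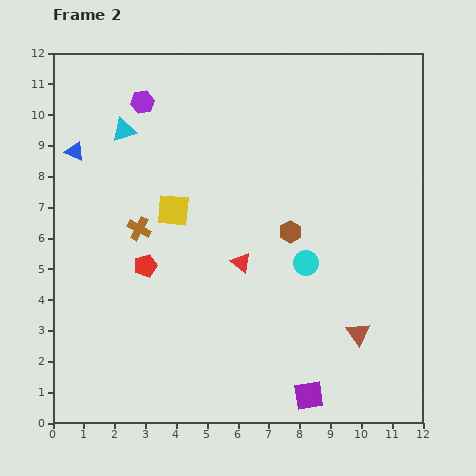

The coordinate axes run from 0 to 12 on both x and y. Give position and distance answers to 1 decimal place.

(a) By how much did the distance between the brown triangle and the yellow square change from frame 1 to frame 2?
+2.1

Distance in frame 1: 5.1. Distance in frame 2: 7.2.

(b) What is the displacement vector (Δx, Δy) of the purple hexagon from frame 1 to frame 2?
(1.5, -0.7)

The purple hexagon was at (1.4, 11.1) in frame 1 and (2.9, 10.4) in frame 2.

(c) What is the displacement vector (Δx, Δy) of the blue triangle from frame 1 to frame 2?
(-0.4, 2.7)

The blue triangle was at (1.1, 6.1) in frame 1 and (0.7, 8.8) in frame 2.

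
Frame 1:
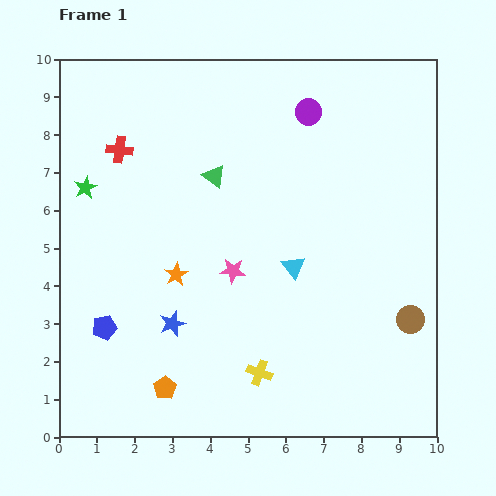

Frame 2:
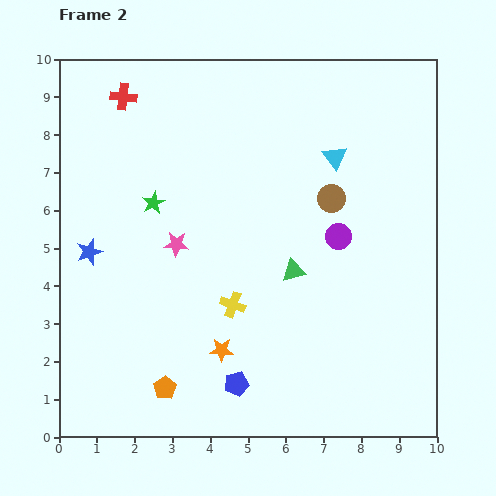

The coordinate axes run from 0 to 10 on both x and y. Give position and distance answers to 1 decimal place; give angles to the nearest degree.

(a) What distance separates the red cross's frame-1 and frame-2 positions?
1.4

The red cross moved from (1.6, 7.6) to (1.7, 9.0), a distance of √(0.1² + 1.4²) ≈ 1.4.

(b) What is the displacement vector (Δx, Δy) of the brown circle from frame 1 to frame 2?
(-2.1, 3.2)

The brown circle was at (9.3, 3.1) in frame 1 and (7.2, 6.3) in frame 2.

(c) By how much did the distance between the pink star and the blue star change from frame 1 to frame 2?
+0.2

Distance in frame 1: 2.1. Distance in frame 2: 2.3.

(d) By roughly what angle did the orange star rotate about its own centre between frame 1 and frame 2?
31° clockwise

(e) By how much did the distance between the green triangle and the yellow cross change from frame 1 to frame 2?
-3.5

Distance in frame 1: 5.3. Distance in frame 2: 1.8.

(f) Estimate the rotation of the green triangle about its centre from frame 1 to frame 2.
50° counter-clockwise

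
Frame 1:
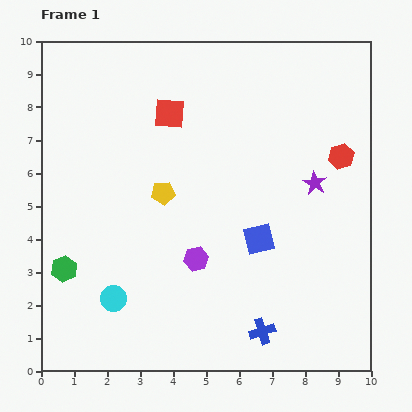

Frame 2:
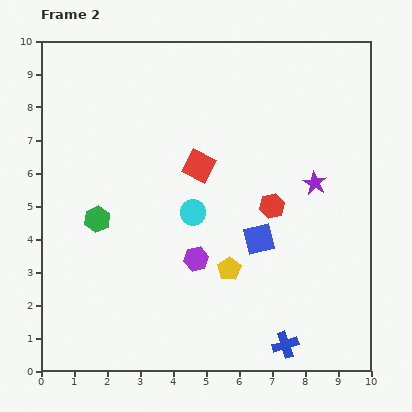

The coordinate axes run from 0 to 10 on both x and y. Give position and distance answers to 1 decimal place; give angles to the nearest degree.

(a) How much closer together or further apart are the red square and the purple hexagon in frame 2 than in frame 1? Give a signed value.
-1.7

Distance in frame 1: 4.5. Distance in frame 2: 2.8.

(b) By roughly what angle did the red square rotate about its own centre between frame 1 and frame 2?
23° clockwise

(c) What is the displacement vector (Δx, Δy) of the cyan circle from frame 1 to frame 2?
(2.4, 2.6)

The cyan circle was at (2.2, 2.2) in frame 1 and (4.6, 4.8) in frame 2.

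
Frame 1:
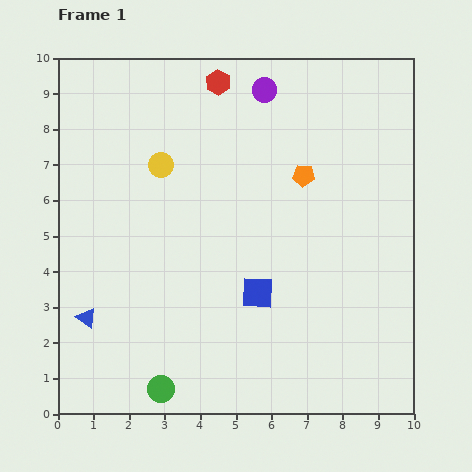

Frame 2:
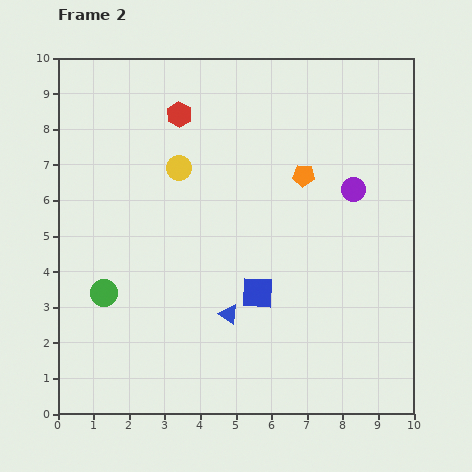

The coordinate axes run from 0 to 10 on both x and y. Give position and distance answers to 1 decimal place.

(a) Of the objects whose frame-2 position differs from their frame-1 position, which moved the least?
the yellow circle

(moved 0.5)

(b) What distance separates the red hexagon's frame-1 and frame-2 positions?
1.4

The red hexagon moved from (4.5, 9.3) to (3.4, 8.4), a distance of √(1.1² + 0.9²) ≈ 1.4.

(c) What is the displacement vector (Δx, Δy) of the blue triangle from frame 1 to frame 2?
(4.0, 0.1)

The blue triangle was at (0.8, 2.7) in frame 1 and (4.8, 2.8) in frame 2.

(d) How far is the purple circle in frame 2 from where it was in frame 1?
3.8

The purple circle moved from (5.8, 9.1) to (8.3, 6.3), a distance of √(2.5² + 2.8²) ≈ 3.8.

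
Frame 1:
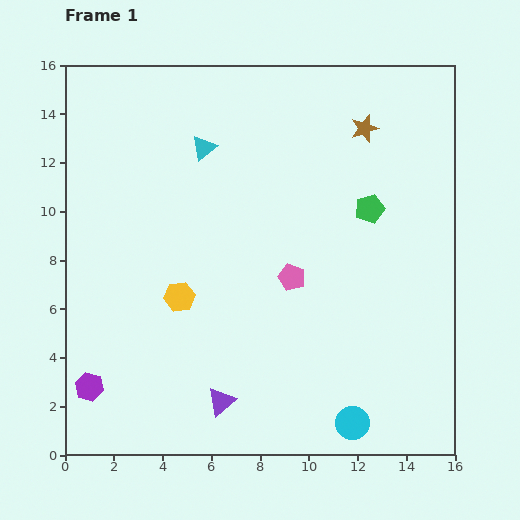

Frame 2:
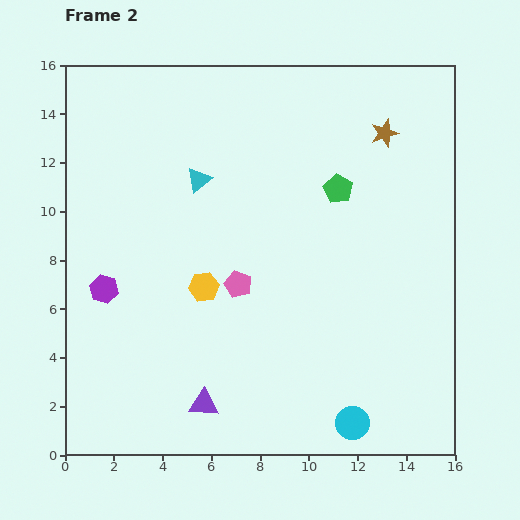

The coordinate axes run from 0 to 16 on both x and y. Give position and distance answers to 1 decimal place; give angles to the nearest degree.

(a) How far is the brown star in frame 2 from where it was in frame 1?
0.8

The brown star moved from (12.3, 13.4) to (13.1, 13.2), a distance of √(0.8² + 0.2²) ≈ 0.8.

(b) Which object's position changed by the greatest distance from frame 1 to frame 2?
the purple hexagon

(moved 4.0; next 2.2)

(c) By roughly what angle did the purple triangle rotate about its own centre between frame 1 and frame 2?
43° clockwise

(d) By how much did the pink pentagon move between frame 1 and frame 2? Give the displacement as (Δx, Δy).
(-2.2, -0.3)

The pink pentagon was at (9.3, 7.3) in frame 1 and (7.1, 7.0) in frame 2.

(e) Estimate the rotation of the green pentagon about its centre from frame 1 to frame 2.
25° counter-clockwise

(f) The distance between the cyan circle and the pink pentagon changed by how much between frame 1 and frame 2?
+0.9

Distance in frame 1: 6.5. Distance in frame 2: 7.4.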